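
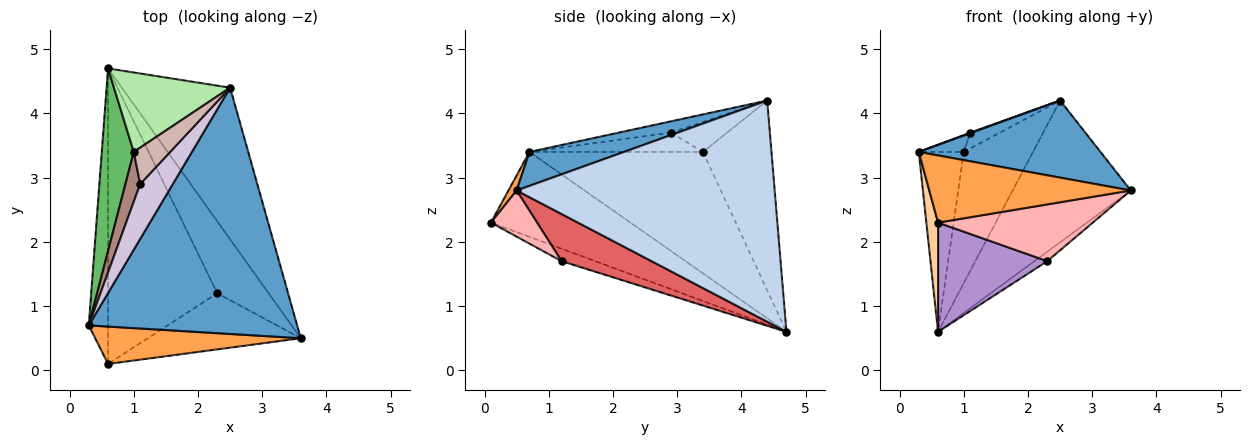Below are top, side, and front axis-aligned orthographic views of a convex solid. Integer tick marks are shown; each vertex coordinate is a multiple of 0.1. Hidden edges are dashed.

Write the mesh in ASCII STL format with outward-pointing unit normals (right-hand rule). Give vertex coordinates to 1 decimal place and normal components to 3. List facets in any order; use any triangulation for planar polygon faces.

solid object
 facet normal 0.154 -0.295 0.943
  outer loop
   vertex 2.5 4.4 4.2
   vertex 0.3 0.7 3.4
   vertex 3.6 0.5 2.8
  endloop
 endfacet
 facet normal 0.831 0.380 -0.407
  outer loop
   vertex 2.5 4.4 4.2
   vertex 3.6 0.5 2.8
   vertex 0.6 4.7 0.6
  endloop
 endfacet
 facet normal 0.035 -0.873 0.486
  outer loop
   vertex 0.6 0.1 2.3
   vertex 3.6 0.5 2.8
   vertex 0.3 0.7 3.4
  endloop
 endfacet
 facet normal -0.972 -0.082 -0.221
  outer loop
   vertex 0.6 0.1 2.3
   vertex 0.3 0.7 3.4
   vertex 0.6 4.7 0.6
  endloop
 endfacet
 facet normal -0.938 0.243 0.247
  outer loop
   vertex 1.0 3.4 3.4
   vertex 0.6 4.7 0.6
   vertex 0.3 0.7 3.4
  endloop
 endfacet
 facet normal -0.646 0.653 0.395
  outer loop
   vertex 1.0 3.4 3.4
   vertex 2.5 4.4 4.2
   vertex 0.6 4.7 0.6
  endloop
 endfacet
 facet normal 0.673 0.096 -0.734
  outer loop
   vertex 2.3 1.2 1.7
   vertex 0.6 4.7 0.6
   vertex 3.6 0.5 2.8
  endloop
 endfacet
 facet normal 0.207 -0.696 -0.688
  outer loop
   vertex 2.3 1.2 1.7
   vertex 3.6 0.5 2.8
   vertex 0.6 0.1 2.3
  endloop
 endfacet
 facet normal -0.106 -0.345 -0.933
  outer loop
   vertex 2.3 1.2 1.7
   vertex 0.6 0.1 2.3
   vertex 0.6 4.7 0.6
  endloop
 endfacet
 facet normal -0.327 -0.010 0.945
  outer loop
   vertex 1.1 2.9 3.7
   vertex 0.3 0.7 3.4
   vertex 2.5 4.4 4.2
  endloop
 endfacet
 facet normal -0.778 0.202 0.595
  outer loop
   vertex 1.1 2.9 3.7
   vertex 1.0 3.4 3.4
   vertex 0.3 0.7 3.4
  endloop
 endfacet
 facet normal -0.603 0.319 0.732
  outer loop
   vertex 1.1 2.9 3.7
   vertex 2.5 4.4 4.2
   vertex 1.0 3.4 3.4
  endloop
 endfacet
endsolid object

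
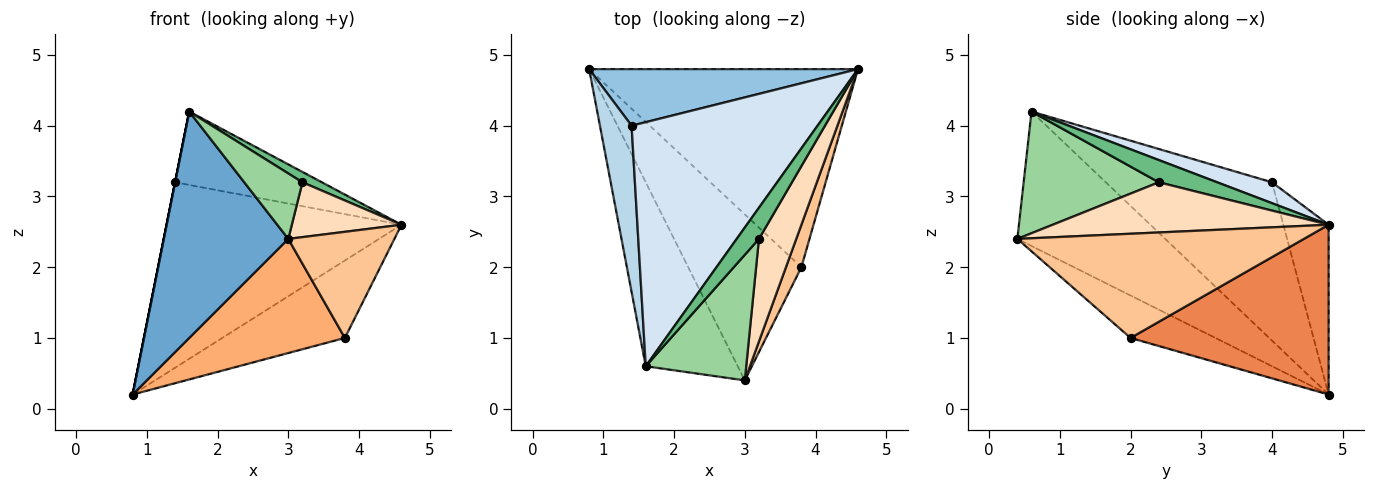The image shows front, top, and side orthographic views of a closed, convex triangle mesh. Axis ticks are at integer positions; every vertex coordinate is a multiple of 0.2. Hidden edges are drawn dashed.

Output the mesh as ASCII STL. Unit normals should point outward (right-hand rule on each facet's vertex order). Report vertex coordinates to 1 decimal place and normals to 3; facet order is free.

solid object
 facet normal -0.678 -0.571 -0.464
  outer loop
   vertex 1.6 0.6 4.2
   vertex 0.8 4.8 0.2
   vertex 3.0 0.4 2.4
  endloop
 endfacet
 facet normal -0.181 0.941 0.287
  outer loop
   vertex 1.4 4.0 3.2
   vertex 4.6 4.8 2.6
   vertex 0.8 4.8 0.2
  endloop
 endfacet
 facet normal -0.981 0.000 0.196
  outer loop
   vertex 1.4 4.0 3.2
   vertex 0.8 4.8 0.2
   vertex 1.6 0.6 4.2
  endloop
 endfacet
 facet normal 0.107 0.286 0.952
  outer loop
   vertex 1.4 4.0 3.2
   vertex 1.6 0.6 4.2
   vertex 4.6 4.8 2.6
  endloop
 endfacet
 facet normal 0.507 0.314 -0.803
  outer loop
   vertex 3.8 2.0 1.0
   vertex 0.8 4.8 0.2
   vertex 4.6 4.8 2.6
  endloop
 endfacet
 facet normal -0.295 -0.541 -0.787
  outer loop
   vertex 3.8 2.0 1.0
   vertex 3.0 0.4 2.4
   vertex 0.8 4.8 0.2
  endloop
 endfacet
 facet normal 0.929 -0.344 0.138
  outer loop
   vertex 3.8 2.0 1.0
   vertex 4.6 4.8 2.6
   vertex 3.0 0.4 2.4
  endloop
 endfacet
 facet normal 0.765 -0.304 0.568
  outer loop
   vertex 3.2 2.4 3.2
   vertex 3.0 0.4 2.4
   vertex 4.6 4.8 2.6
  endloop
 endfacet
 facet normal 0.688 -0.229 0.688
  outer loop
   vertex 3.2 2.4 3.2
   vertex 4.6 4.8 2.6
   vertex 1.6 0.6 4.2
  endloop
 endfacet
 facet normal 0.732 -0.315 0.604
  outer loop
   vertex 3.2 2.4 3.2
   vertex 1.6 0.6 4.2
   vertex 3.0 0.4 2.4
  endloop
 endfacet
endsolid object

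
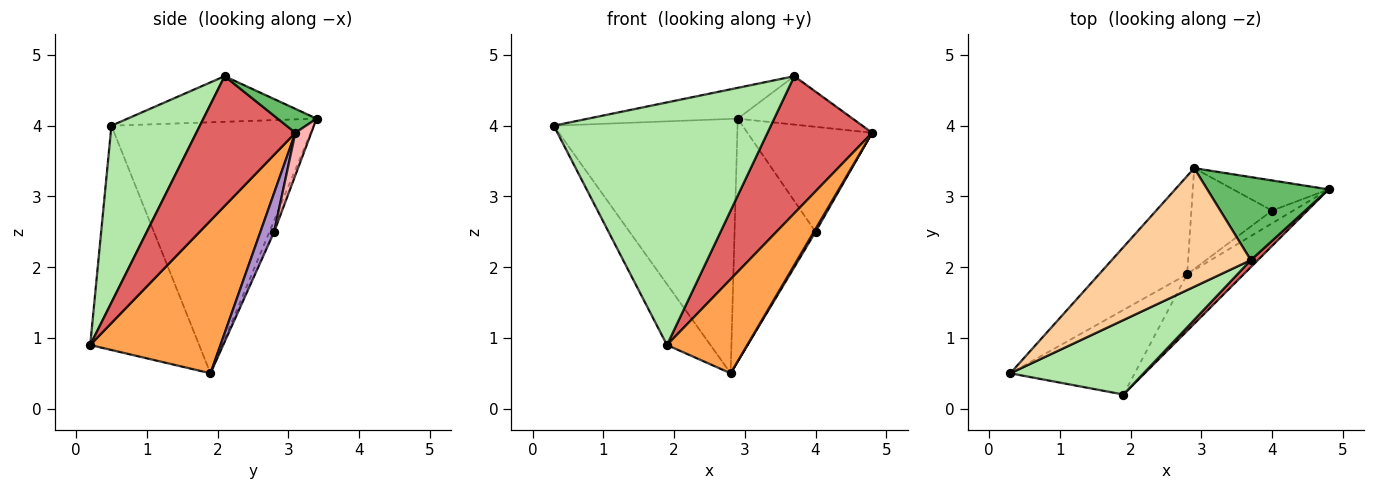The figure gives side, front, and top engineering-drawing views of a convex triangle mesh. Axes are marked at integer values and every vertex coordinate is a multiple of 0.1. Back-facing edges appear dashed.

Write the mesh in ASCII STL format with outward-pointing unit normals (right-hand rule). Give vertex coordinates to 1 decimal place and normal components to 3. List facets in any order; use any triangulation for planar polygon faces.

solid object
 facet normal -0.716 0.651 -0.251
  outer loop
   vertex 2.8 1.9 0.5
   vertex 0.3 0.5 4.0
   vertex 2.9 3.4 4.1
  endloop
 endfacet
 facet normal -0.826 0.329 -0.458
  outer loop
   vertex 1.9 0.2 0.9
   vertex 0.3 0.5 4.0
   vertex 2.8 1.9 0.5
  endloop
 endfacet
 facet normal 0.812 -0.501 -0.301
  outer loop
   vertex 1.9 0.2 0.9
   vertex 2.8 1.9 0.5
   vertex 4.8 3.1 3.9
  endloop
 endfacet
 facet normal -0.303 0.240 0.923
  outer loop
   vertex 3.7 2.1 4.7
   vertex 2.9 3.4 4.1
   vertex 0.3 0.5 4.0
  endloop
 endfacet
 facet normal 0.168 0.496 0.852
  outer loop
   vertex 3.7 2.1 4.7
   vertex 4.8 3.1 3.9
   vertex 2.9 3.4 4.1
  endloop
 endfacet
 facet normal 0.363 -0.891 0.274
  outer loop
   vertex 3.7 2.1 4.7
   vertex 0.3 0.5 4.0
   vertex 1.9 0.2 0.9
  endloop
 endfacet
 facet normal 0.687 -0.726 0.037
  outer loop
   vertex 3.7 2.1 4.7
   vertex 1.9 0.2 0.9
   vertex 4.8 3.1 3.9
  endloop
 endfacet
 facet normal 0.122 0.954 -0.274
  outer loop
   vertex 4.0 2.8 2.5
   vertex 2.9 3.4 4.1
   vertex 4.8 3.1 3.9
  endloop
 endfacet
 facet normal 0.873 -0.106 -0.476
  outer loop
   vertex 4.0 2.8 2.5
   vertex 4.8 3.1 3.9
   vertex 2.8 1.9 0.5
  endloop
 endfacet
 facet normal -0.054 0.922 -0.383
  outer loop
   vertex 4.0 2.8 2.5
   vertex 2.8 1.9 0.5
   vertex 2.9 3.4 4.1
  endloop
 endfacet
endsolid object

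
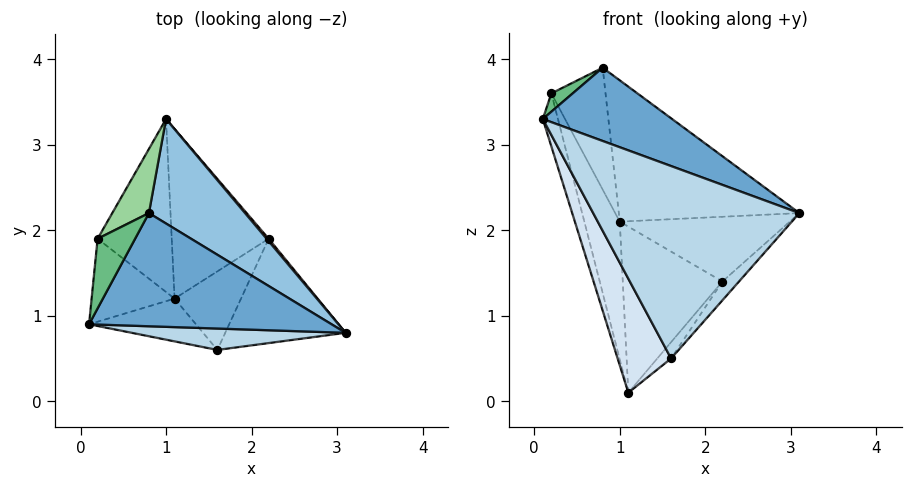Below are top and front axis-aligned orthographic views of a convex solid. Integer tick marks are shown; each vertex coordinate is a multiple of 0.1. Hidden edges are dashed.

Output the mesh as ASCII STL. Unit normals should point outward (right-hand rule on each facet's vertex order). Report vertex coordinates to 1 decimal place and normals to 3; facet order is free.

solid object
 facet normal 0.278 -0.522 0.806
  outer loop
   vertex 0.8 2.2 3.9
   vertex 0.1 0.9 3.3
   vertex 3.1 0.8 2.2
  endloop
 endfacet
 facet normal 0.681 0.589 0.436
  outer loop
   vertex 0.8 2.2 3.9
   vertex 3.1 0.8 2.2
   vertex 1.0 3.3 2.1
  endloop
 endfacet
 facet normal 0.007 -0.994 0.110
  outer loop
   vertex 1.6 0.6 0.5
   vertex 3.1 0.8 2.2
   vertex 0.1 0.9 3.3
  endloop
 endfacet
 facet normal -0.644 -0.716 -0.269
  outer loop
   vertex 1.6 0.6 0.5
   vertex 0.1 0.9 3.3
   vertex 1.1 1.2 0.1
  endloop
 endfacet
 facet normal 0.765 0.644 0.024
  outer loop
   vertex 2.2 1.9 1.4
   vertex 1.0 3.3 2.1
   vertex 3.1 0.8 2.2
  endloop
 endfacet
 facet normal 0.371 0.650 -0.664
  outer loop
   vertex 2.2 1.9 1.4
   vertex 1.1 1.2 0.1
   vertex 1.0 3.3 2.1
  endloop
 endfacet
 facet normal 0.737 0.120 -0.665
  outer loop
   vertex 2.2 1.9 1.4
   vertex 3.1 0.8 2.2
   vertex 1.6 0.6 0.5
  endloop
 endfacet
 facet normal 0.717 0.142 -0.683
  outer loop
   vertex 2.2 1.9 1.4
   vertex 1.6 0.6 0.5
   vertex 1.1 1.2 0.1
  endloop
 endfacet
 facet normal -0.336 -0.240 0.911
  outer loop
   vertex 0.2 1.9 3.6
   vertex 0.1 0.9 3.3
   vertex 0.8 2.2 3.9
  endloop
 endfacet
 facet normal -0.560 0.733 0.386
  outer loop
   vertex 0.2 1.9 3.6
   vertex 0.8 2.2 3.9
   vertex 1.0 3.3 2.1
  endloop
 endfacet
 facet normal -0.944 0.178 -0.278
  outer loop
   vertex 0.2 1.9 3.6
   vertex 1.1 1.2 0.1
   vertex 0.1 0.9 3.3
  endloop
 endfacet
 facet normal -0.931 0.227 -0.285
  outer loop
   vertex 0.2 1.9 3.6
   vertex 1.0 3.3 2.1
   vertex 1.1 1.2 0.1
  endloop
 endfacet
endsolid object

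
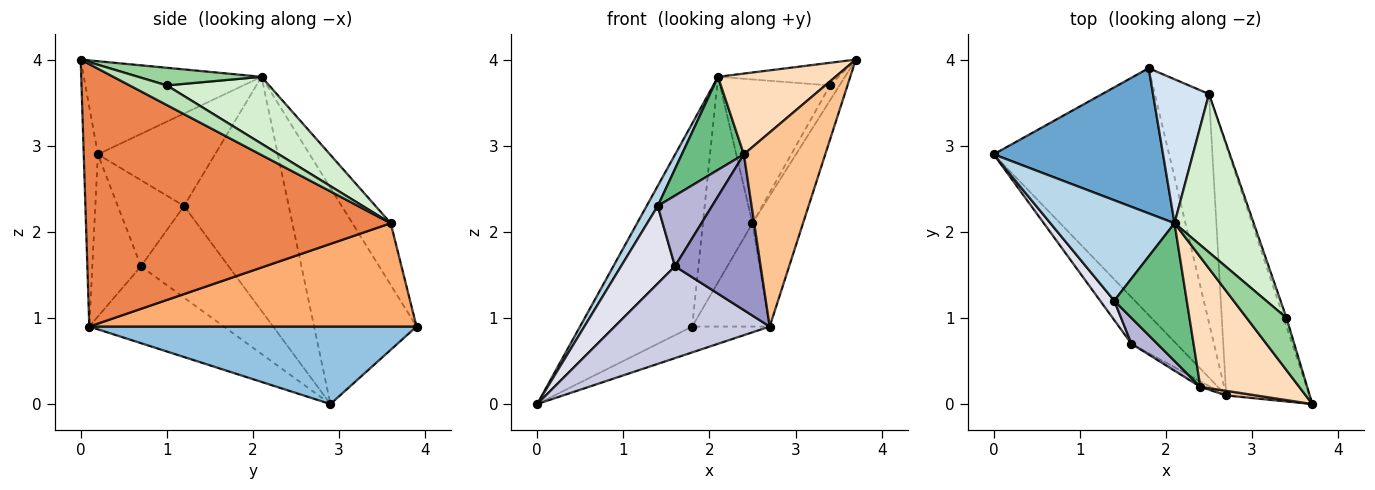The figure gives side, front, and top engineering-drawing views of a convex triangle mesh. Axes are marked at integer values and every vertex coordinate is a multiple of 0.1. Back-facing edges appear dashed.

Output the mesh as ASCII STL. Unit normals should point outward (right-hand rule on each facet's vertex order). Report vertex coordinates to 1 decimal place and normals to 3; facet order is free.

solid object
 facet normal -0.596 0.653 0.467
  outer loop
   vertex 2.1 2.1 3.8
   vertex 1.8 3.9 0.9
   vertex 0.0 2.9 0.0
  endloop
 endfacet
 facet normal 0.402 0.095 -0.911
  outer loop
   vertex 2.7 0.1 0.9
   vertex 0.0 2.9 0.0
   vertex 1.8 3.9 0.9
  endloop
 endfacet
 facet normal -0.880 -0.093 0.466
  outer loop
   vertex 1.4 1.2 2.3
   vertex 2.1 2.1 3.8
   vertex 0.0 2.9 0.0
  endloop
 endfacet
 facet normal -0.535 0.692 0.485
  outer loop
   vertex 2.5 3.6 2.1
   vertex 1.8 3.9 0.9
   vertex 2.1 2.1 3.8
  endloop
 endfacet
 facet normal 0.941 0.156 -0.299
  outer loop
   vertex 2.5 3.6 2.1
   vertex 3.7 0.0 4.0
   vertex 2.7 0.1 0.9
  endloop
 endfacet
 facet normal 0.867 0.205 -0.454
  outer loop
   vertex 2.5 3.6 2.1
   vertex 2.7 0.1 0.9
   vertex 1.8 3.9 0.9
  endloop
 endfacet
 facet normal -0.171 -0.985 0.024
  outer loop
   vertex 2.4 0.2 2.9
   vertex 2.7 0.1 0.9
   vertex 3.7 0.0 4.0
  endloop
 endfacet
 facet normal -0.625 -0.413 0.663
  outer loop
   vertex 2.4 0.2 2.9
   vertex 3.7 0.0 4.0
   vertex 2.1 2.1 3.8
  endloop
 endfacet
 facet normal -0.726 -0.385 0.570
  outer loop
   vertex 2.4 0.2 2.9
   vertex 2.1 2.1 3.8
   vertex 1.4 1.2 2.3
  endloop
 endfacet
 facet normal 0.377 0.368 0.850
  outer loop
   vertex 3.4 1.0 3.7
   vertex 2.1 2.1 3.8
   vertex 3.7 0.0 4.0
  endloop
 endfacet
 facet normal 0.959 0.246 -0.140
  outer loop
   vertex 3.4 1.0 3.7
   vertex 3.7 0.0 4.0
   vertex 2.5 3.6 2.1
  endloop
 endfacet
 facet normal 0.530 0.570 0.628
  outer loop
   vertex 3.4 1.0 3.7
   vertex 2.5 3.6 2.1
   vertex 2.1 2.1 3.8
  endloop
 endfacet
 facet normal -0.494 -0.869 -0.031
  outer loop
   vertex 1.6 0.7 1.6
   vertex 2.7 0.1 0.9
   vertex 2.4 0.2 2.9
  endloop
 endfacet
 facet normal -0.753 -0.618 0.226
  outer loop
   vertex 1.6 0.7 1.6
   vertex 2.4 0.2 2.9
   vertex 1.4 1.2 2.3
  endloop
 endfacet
 facet normal -0.612 -0.705 -0.358
  outer loop
   vertex 1.6 0.7 1.6
   vertex 0.0 2.9 0.0
   vertex 2.7 0.1 0.9
  endloop
 endfacet
 facet normal -0.844 -0.520 0.130
  outer loop
   vertex 1.6 0.7 1.6
   vertex 1.4 1.2 2.3
   vertex 0.0 2.9 0.0
  endloop
 endfacet
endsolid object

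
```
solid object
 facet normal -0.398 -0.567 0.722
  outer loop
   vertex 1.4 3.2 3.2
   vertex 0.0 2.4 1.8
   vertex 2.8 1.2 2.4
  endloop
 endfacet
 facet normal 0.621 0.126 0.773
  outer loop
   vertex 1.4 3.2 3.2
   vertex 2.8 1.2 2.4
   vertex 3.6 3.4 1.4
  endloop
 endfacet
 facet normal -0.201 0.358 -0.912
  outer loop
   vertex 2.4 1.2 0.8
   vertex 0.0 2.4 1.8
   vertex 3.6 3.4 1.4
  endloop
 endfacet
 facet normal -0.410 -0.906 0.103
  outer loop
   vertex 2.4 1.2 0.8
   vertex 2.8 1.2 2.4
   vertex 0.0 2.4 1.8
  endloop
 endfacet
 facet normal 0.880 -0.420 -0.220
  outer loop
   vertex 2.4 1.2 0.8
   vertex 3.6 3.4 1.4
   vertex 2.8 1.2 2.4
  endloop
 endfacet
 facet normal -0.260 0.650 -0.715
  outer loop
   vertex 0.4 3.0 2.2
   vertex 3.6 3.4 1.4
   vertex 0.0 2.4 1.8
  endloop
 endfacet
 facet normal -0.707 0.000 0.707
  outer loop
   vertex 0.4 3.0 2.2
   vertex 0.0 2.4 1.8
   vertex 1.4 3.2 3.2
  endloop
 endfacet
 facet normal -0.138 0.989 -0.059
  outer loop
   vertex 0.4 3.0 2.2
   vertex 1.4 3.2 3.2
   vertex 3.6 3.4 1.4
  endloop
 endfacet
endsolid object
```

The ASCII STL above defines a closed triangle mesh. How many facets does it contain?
8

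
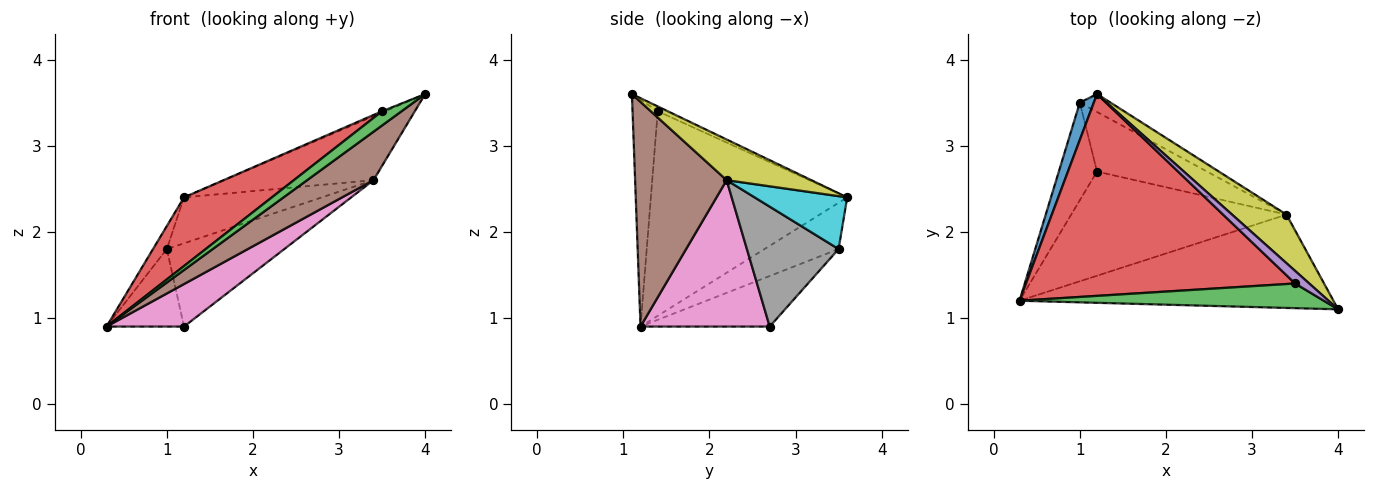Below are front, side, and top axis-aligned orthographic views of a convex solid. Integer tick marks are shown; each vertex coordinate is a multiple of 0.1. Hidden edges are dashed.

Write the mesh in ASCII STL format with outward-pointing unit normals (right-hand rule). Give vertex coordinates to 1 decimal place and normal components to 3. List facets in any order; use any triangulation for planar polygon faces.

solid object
 facet normal -0.942 0.175 0.285
  outer loop
   vertex 1.0 3.5 1.8
   vertex 0.3 1.2 0.9
   vertex 1.2 3.6 2.4
  endloop
 endfacet
 facet normal -0.720 0.432 -0.544
  outer loop
   vertex 1.0 3.5 1.8
   vertex 1.2 2.7 0.9
   vertex 0.3 1.2 0.9
  endloop
 endfacet
 facet normal -0.543 -0.419 0.728
  outer loop
   vertex 3.5 1.4 3.4
   vertex 0.3 1.2 0.9
   vertex 4.0 1.1 3.6
  endloop
 endfacet
 facet normal -0.584 -0.261 0.769
  outer loop
   vertex 3.5 1.4 3.4
   vertex 1.2 3.6 2.4
   vertex 0.3 1.2 0.9
  endloop
 endfacet
 facet normal -0.322 0.092 0.942
  outer loop
   vertex 3.5 1.4 3.4
   vertex 4.0 1.1 3.6
   vertex 1.2 3.6 2.4
  endloop
 endfacet
 facet normal 0.536 -0.389 -0.749
  outer loop
   vertex 3.4 2.2 2.6
   vertex 4.0 1.1 3.6
   vertex 0.3 1.2 0.9
  endloop
 endfacet
 facet normal 0.533 -0.320 -0.784
  outer loop
   vertex 3.4 2.2 2.6
   vertex 0.3 1.2 0.9
   vertex 1.2 2.7 0.9
  endloop
 endfacet
 facet normal 0.536 0.687 -0.491
  outer loop
   vertex 3.4 2.2 2.6
   vertex 1.2 2.7 0.9
   vertex 1.0 3.5 1.8
  endloop
 endfacet
 facet normal 0.412 0.726 0.551
  outer loop
   vertex 3.4 2.2 2.6
   vertex 1.2 3.6 2.4
   vertex 4.0 1.1 3.6
  endloop
 endfacet
 facet normal 0.531 0.790 -0.308
  outer loop
   vertex 3.4 2.2 2.6
   vertex 1.0 3.5 1.8
   vertex 1.2 3.6 2.4
  endloop
 endfacet
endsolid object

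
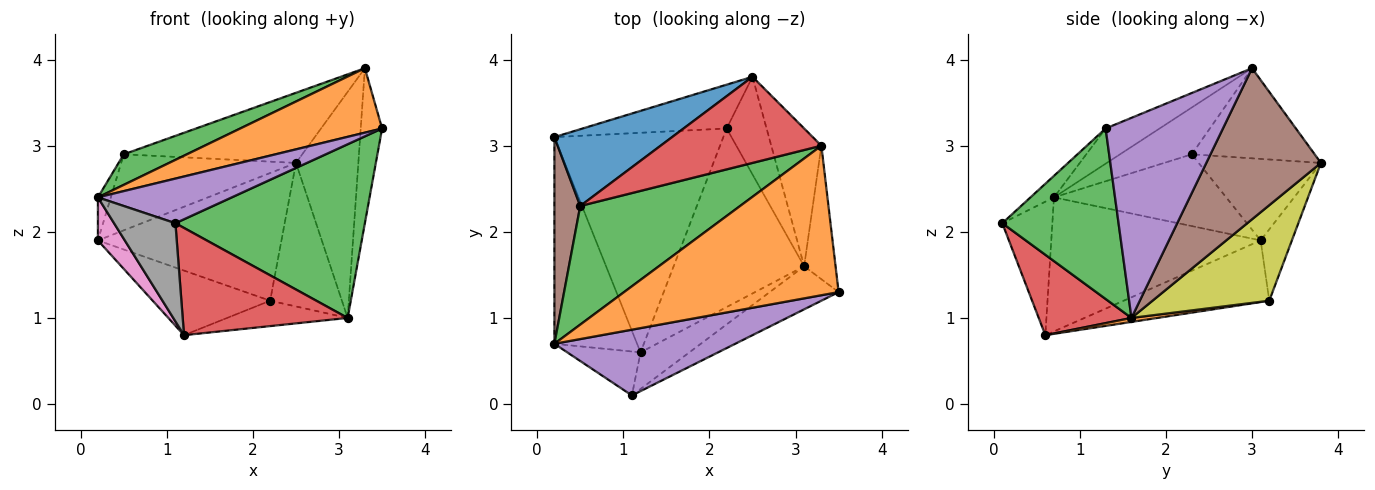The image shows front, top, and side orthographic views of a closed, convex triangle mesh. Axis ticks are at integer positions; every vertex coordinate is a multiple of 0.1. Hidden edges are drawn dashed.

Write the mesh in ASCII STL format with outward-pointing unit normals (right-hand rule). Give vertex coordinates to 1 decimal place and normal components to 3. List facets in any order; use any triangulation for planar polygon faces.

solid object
 facet normal -0.330 0.266 -0.906
  outer loop
   vertex 2.2 3.2 1.2
   vertex 1.2 0.6 0.8
   vertex 0.2 3.1 1.9
  endloop
 endfacet
 facet normal 0.030 0.141 -0.990
  outer loop
   vertex 3.1 1.6 1.0
   vertex 1.2 0.6 0.8
   vertex 2.2 3.2 1.2
  endloop
 endfacet
 facet normal 0.512 -0.834 -0.207
  outer loop
   vertex 3.1 1.6 1.0
   vertex 3.5 1.3 3.2
   vertex 1.1 0.1 2.1
  endloop
 endfacet
 facet normal 0.470 -0.835 -0.285
  outer loop
   vertex 3.1 1.6 1.0
   vertex 1.1 0.1 2.1
   vertex 1.2 0.6 0.8
  endloop
 endfacet
 facet normal -0.098 -0.559 0.823
  outer loop
   vertex 0.2 0.7 2.4
   vertex 1.1 0.1 2.1
   vertex 3.5 1.3 3.2
  endloop
 endfacet
 facet normal -0.939 0.070 0.338
  outer loop
   vertex 0.2 0.7 2.4
   vertex 0.5 2.3 2.9
   vertex 0.2 3.1 1.9
  endloop
 endfacet
 facet normal -0.846 -0.109 -0.522
  outer loop
   vertex 0.2 0.7 2.4
   vertex 0.2 3.1 1.9
   vertex 1.2 0.6 0.8
  endloop
 endfacet
 facet normal -0.597 -0.732 -0.328
  outer loop
   vertex 0.2 0.7 2.4
   vertex 1.2 0.6 0.8
   vertex 1.1 0.1 2.1
  endloop
 endfacet
 facet normal 0.803 0.493 -0.335
  outer loop
   vertex 2.5 3.8 2.8
   vertex 3.1 1.6 1.0
   vertex 2.2 3.2 1.2
  endloop
 endfacet
 facet normal -0.159 0.934 -0.320
  outer loop
   vertex 2.5 3.8 2.8
   vertex 2.2 3.2 1.2
   vertex 0.2 3.1 1.9
  endloop
 endfacet
 facet normal -0.442 0.631 0.638
  outer loop
   vertex 2.5 3.8 2.8
   vertex 0.2 3.1 1.9
   vertex 0.5 2.3 2.9
  endloop
 endfacet
 facet normal -0.149 -0.391 0.908
  outer loop
   vertex 3.3 3.0 3.9
   vertex 0.2 0.7 2.4
   vertex 3.5 1.3 3.2
  endloop
 endfacet
 facet normal -0.273 -0.240 0.932
  outer loop
   vertex 3.3 3.0 3.9
   vertex 0.5 2.3 2.9
   vertex 0.2 0.7 2.4
  endloop
 endfacet
 facet normal -0.399 0.579 0.711
  outer loop
   vertex 3.3 3.0 3.9
   vertex 2.5 3.8 2.8
   vertex 0.5 2.3 2.9
  endloop
 endfacet
 facet normal 0.972 0.177 -0.153
  outer loop
   vertex 3.3 3.0 3.9
   vertex 3.5 1.3 3.2
   vertex 3.1 1.6 1.0
  endloop
 endfacet
 facet normal 0.843 0.459 -0.280
  outer loop
   vertex 3.3 3.0 3.9
   vertex 3.1 1.6 1.0
   vertex 2.5 3.8 2.8
  endloop
 endfacet
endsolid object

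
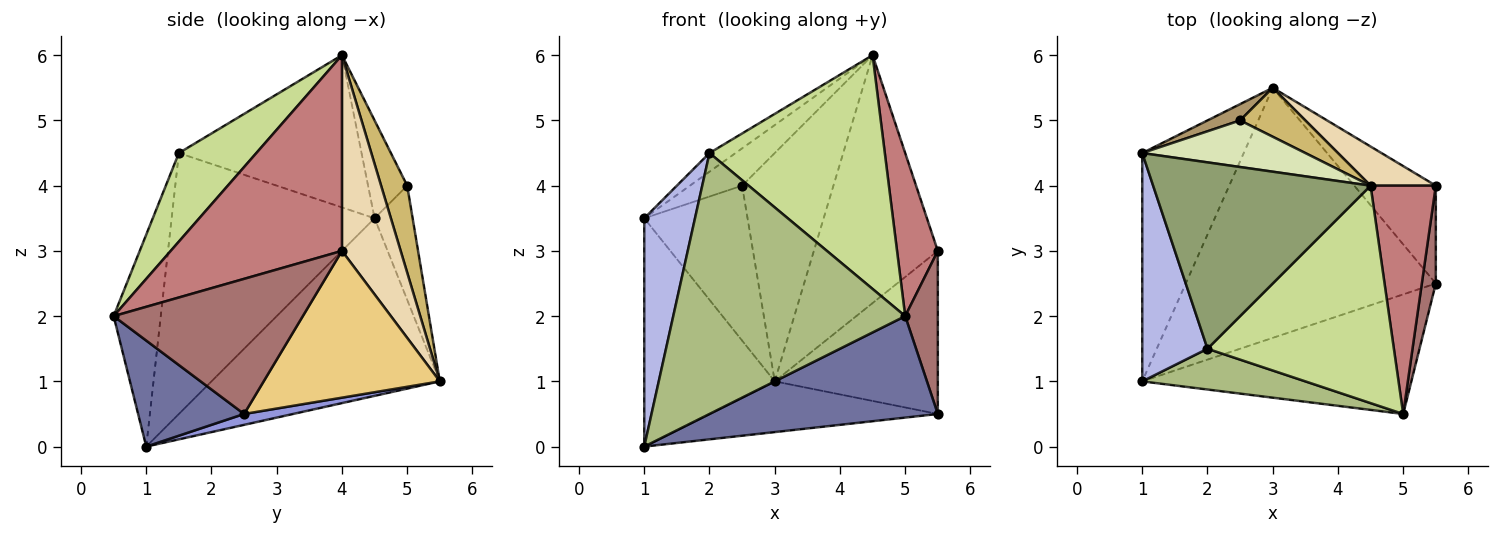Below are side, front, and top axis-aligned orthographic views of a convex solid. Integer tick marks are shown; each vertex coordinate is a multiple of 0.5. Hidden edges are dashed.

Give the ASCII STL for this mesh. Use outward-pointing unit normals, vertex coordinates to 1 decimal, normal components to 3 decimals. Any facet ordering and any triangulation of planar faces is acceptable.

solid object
 facet normal 0.288 -0.620 -0.730
  outer loop
   vertex 5.0 0.5 2.0
   vertex 1.0 1.0 0.0
   vertex 5.5 2.5 0.5
  endloop
 endfacet
 facet normal -0.778 0.444 -0.444
  outer loop
   vertex 3.0 5.5 1.0
   vertex 1.0 1.0 0.0
   vertex 1.0 4.5 3.5
  endloop
 endfacet
 facet normal 0.043 0.199 -0.979
  outer loop
   vertex 3.0 5.5 1.0
   vertex 5.5 2.5 0.5
   vertex 1.0 1.0 0.0
  endloop
 endfacet
 facet normal -0.943 -0.236 0.236
  outer loop
   vertex 2.0 1.5 4.5
   vertex 1.0 4.5 3.5
   vertex 1.0 1.0 0.0
  endloop
 endfacet
 facet normal -0.572 0.082 0.816
  outer loop
   vertex 2.0 1.5 4.5
   vertex 4.5 4.0 6.0
   vertex 1.0 4.5 3.5
  endloop
 endfacet
 facet normal -0.197 -0.969 0.151
  outer loop
   vertex 2.0 1.5 4.5
   vertex 1.0 1.0 0.0
   vertex 5.0 0.5 2.0
  endloop
 endfacet
 facet normal 0.308 -0.697 0.648
  outer loop
   vertex 2.0 1.5 4.5
   vertex 5.0 0.5 2.0
   vertex 4.5 4.0 6.0
  endloop
 endfacet
 facet normal -0.424 0.566 0.707
  outer loop
   vertex 2.5 5.0 4.0
   vertex 1.0 4.5 3.5
   vertex 4.5 4.0 6.0
  endloop
 endfacet
 facet normal -0.344 0.934 0.098
  outer loop
   vertex 2.5 5.0 4.0
   vertex 3.0 5.5 1.0
   vertex 1.0 4.5 3.5
  endloop
 endfacet
 facet normal 0.269 0.942 0.202
  outer loop
   vertex 2.5 5.0 4.0
   vertex 4.5 4.0 6.0
   vertex 3.0 5.5 1.0
  endloop
 endfacet
 facet normal 0.679 0.629 -0.377
  outer loop
   vertex 5.5 4.0 3.0
   vertex 5.5 2.5 0.5
   vertex 3.0 5.5 1.0
  endloop
 endfacet
 facet normal 0.424 0.895 0.141
  outer loop
   vertex 5.5 4.0 3.0
   vertex 3.0 5.5 1.0
   vertex 4.5 4.0 6.0
  endloop
 endfacet
 facet normal 0.980 -0.169 0.101
  outer loop
   vertex 5.5 4.0 3.0
   vertex 5.0 0.5 2.0
   vertex 5.5 2.5 0.5
  endloop
 endfacet
 facet normal 0.925 -0.220 0.308
  outer loop
   vertex 5.5 4.0 3.0
   vertex 4.5 4.0 6.0
   vertex 5.0 0.5 2.0
  endloop
 endfacet
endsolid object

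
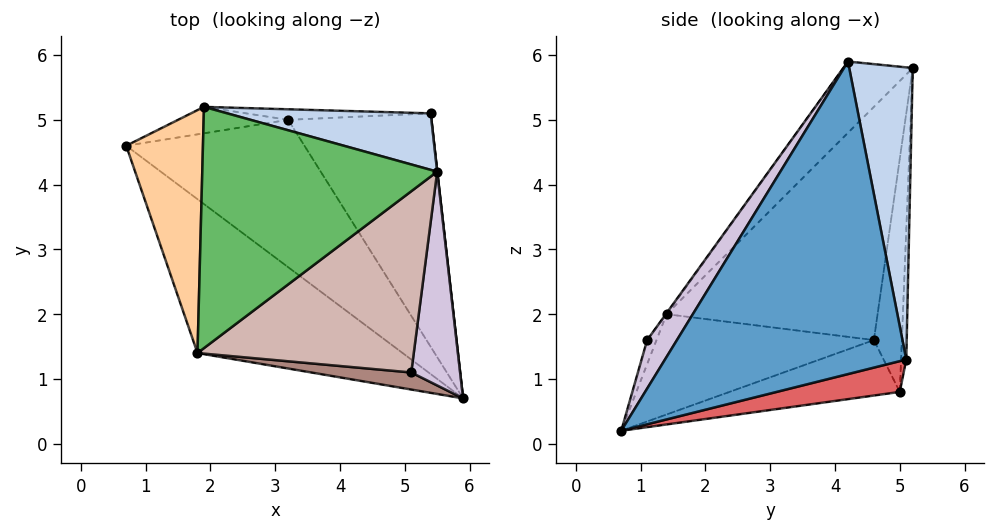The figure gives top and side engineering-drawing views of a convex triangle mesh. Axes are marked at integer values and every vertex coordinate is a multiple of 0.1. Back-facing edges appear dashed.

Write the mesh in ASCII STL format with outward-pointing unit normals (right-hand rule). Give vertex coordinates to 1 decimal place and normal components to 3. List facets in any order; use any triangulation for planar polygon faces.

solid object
 facet normal 0.994 0.113 0.000
  outer loop
   vertex 5.4 5.1 1.3
   vertex 5.5 4.2 5.9
   vertex 5.9 0.7 0.2
  endloop
 endfacet
 facet normal 0.259 0.949 0.180
  outer loop
   vertex 5.4 5.1 1.3
   vertex 1.9 5.2 5.8
   vertex 5.5 4.2 5.9
  endloop
 endfacet
 facet normal -0.425 -0.255 -0.869
  outer loop
   vertex 1.8 1.4 2.0
   vertex 0.7 4.6 1.6
   vertex 5.9 0.7 0.2
  endloop
 endfacet
 facet normal -0.913 -0.276 0.300
  outer loop
   vertex 1.8 1.4 2.0
   vertex 1.9 5.2 5.8
   vertex 0.7 4.6 1.6
  endloop
 endfacet
 facet normal -0.211 -0.688 0.694
  outer loop
   vertex 1.8 1.4 2.0
   vertex 5.5 4.2 5.9
   vertex 1.9 5.2 5.8
  endloop
 endfacet
 facet normal -0.297 -0.053 -0.954
  outer loop
   vertex 3.2 5.0 0.8
   vertex 5.9 0.7 0.2
   vertex 0.7 4.6 1.6
  endloop
 endfacet
 facet normal 0.203 0.259 -0.944
  outer loop
   vertex 3.2 5.0 0.8
   vertex 5.4 5.1 1.3
   vertex 5.9 0.7 0.2
  endloop
 endfacet
 facet normal -0.185 0.979 -0.087
  outer loop
   vertex 3.2 5.0 0.8
   vertex 0.7 4.6 1.6
   vertex 1.9 5.2 5.8
  endloop
 endfacet
 facet normal -0.034 0.998 -0.049
  outer loop
   vertex 3.2 5.0 0.8
   vertex 1.9 5.2 5.8
   vertex 5.4 5.1 1.3
  endloop
 endfacet
 facet normal 0.480 -0.732 0.483
  outer loop
   vertex 5.1 1.1 1.6
   vertex 5.9 0.7 0.2
   vertex 5.5 4.2 5.9
  endloop
 endfacet
 facet normal -0.059 -0.968 0.243
  outer loop
   vertex 5.1 1.1 1.6
   vertex 1.8 1.4 2.0
   vertex 5.9 0.7 0.2
  endloop
 endfacet
 facet normal -0.003 -0.811 0.585
  outer loop
   vertex 5.1 1.1 1.6
   vertex 5.5 4.2 5.9
   vertex 1.8 1.4 2.0
  endloop
 endfacet
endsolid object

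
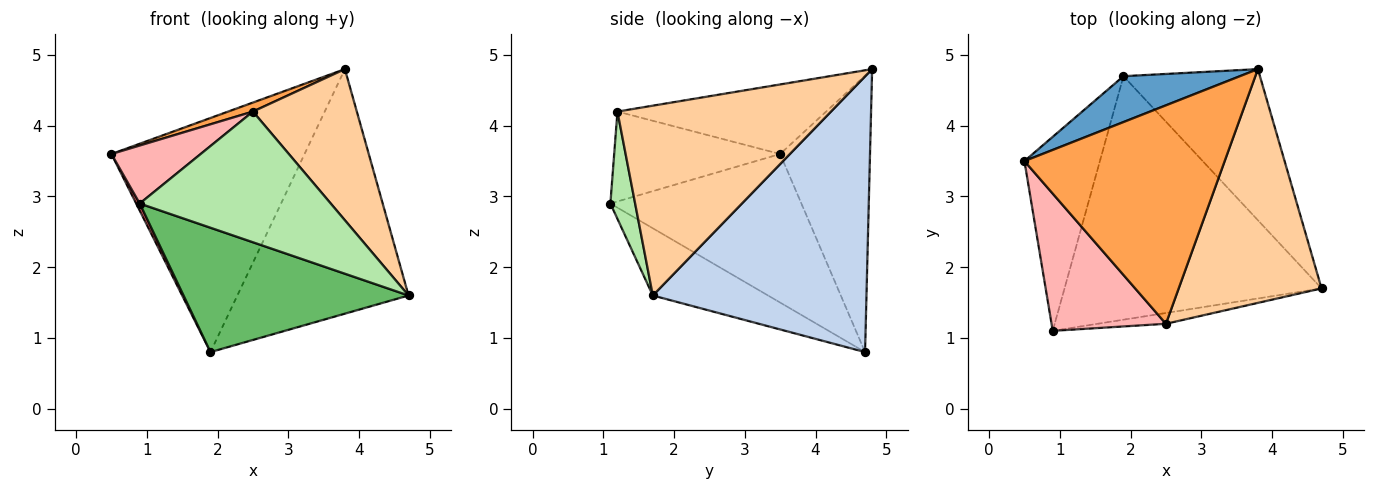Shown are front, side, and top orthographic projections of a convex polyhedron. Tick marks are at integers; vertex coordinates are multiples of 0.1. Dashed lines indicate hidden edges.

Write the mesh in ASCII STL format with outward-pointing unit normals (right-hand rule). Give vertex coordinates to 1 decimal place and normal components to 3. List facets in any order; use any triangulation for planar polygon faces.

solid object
 facet normal -0.415 0.893 0.175
  outer loop
   vertex 1.9 4.7 0.8
   vertex 0.5 3.5 3.6
   vertex 3.8 4.8 4.8
  endloop
 endfacet
 facet normal 0.728 0.583 -0.360
  outer loop
   vertex 1.9 4.7 0.8
   vertex 3.8 4.8 4.8
   vertex 4.7 1.7 1.6
  endloop
 endfacet
 facet normal -0.328 -0.039 0.944
  outer loop
   vertex 2.5 1.2 4.2
   vertex 3.8 4.8 4.8
   vertex 0.5 3.5 3.6
  endloop
 endfacet
 facet normal 0.745 -0.362 0.560
  outer loop
   vertex 2.5 1.2 4.2
   vertex 4.7 1.7 1.6
   vertex 3.8 4.8 4.8
  endloop
 endfacet
 facet normal -0.227 -0.443 -0.867
  outer loop
   vertex 0.9 1.1 2.9
   vertex 1.9 4.7 0.8
   vertex 4.7 1.7 1.6
  endloop
 endfacet
 facet normal 0.128 -0.988 -0.082
  outer loop
   vertex 0.9 1.1 2.9
   vertex 4.7 1.7 1.6
   vertex 2.5 1.2 4.2
  endloop
 endfacet
 facet normal -0.891 -0.017 -0.453
  outer loop
   vertex 0.9 1.1 2.9
   vertex 0.5 3.5 3.6
   vertex 1.9 4.7 0.8
  endloop
 endfacet
 facet normal -0.586 -0.315 0.746
  outer loop
   vertex 0.9 1.1 2.9
   vertex 2.5 1.2 4.2
   vertex 0.5 3.5 3.6
  endloop
 endfacet
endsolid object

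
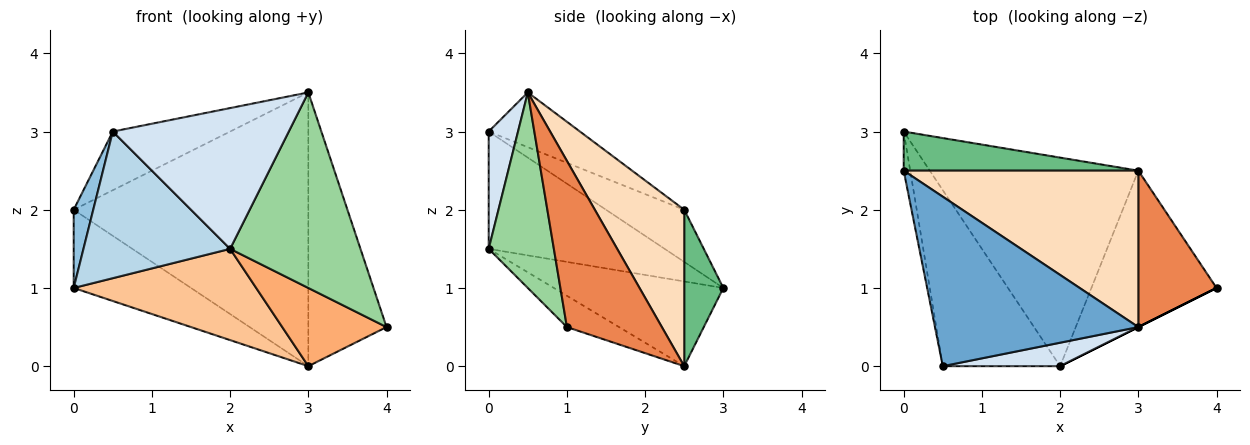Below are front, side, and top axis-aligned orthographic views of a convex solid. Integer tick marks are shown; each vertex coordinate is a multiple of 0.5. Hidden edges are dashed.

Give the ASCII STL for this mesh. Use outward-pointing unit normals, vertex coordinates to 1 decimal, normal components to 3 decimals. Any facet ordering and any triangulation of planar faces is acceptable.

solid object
 facet normal -0.247 0.317 0.916
  outer loop
   vertex 3.0 0.5 3.5
   vertex 0.0 2.5 2.0
   vertex 0.5 0.0 3.0
  endloop
 endfacet
 facet normal -0.963 -0.241 -0.120
  outer loop
   vertex 0.0 3.0 1.0
   vertex 0.5 0.0 3.0
   vertex 0.0 2.5 2.0
  endloop
 endfacet
 facet normal -0.609 -0.508 -0.609
  outer loop
   vertex 2.0 0.0 1.5
   vertex 0.5 0.0 3.0
   vertex 0.0 3.0 1.0
  endloop
 endfacet
 facet normal 0.162 -0.973 0.162
  outer loop
   vertex 2.0 0.0 1.5
   vertex 3.0 0.5 3.5
   vertex 0.5 0.0 3.0
  endloop
 endfacet
 facet normal 0.726 0.598 0.341
  outer loop
   vertex 3.0 2.5 0.0
   vertex 3.0 0.5 3.5
   vertex 4.0 1.0 0.5
  endloop
 endfacet
 facet normal -0.218 -0.436 -0.873
  outer loop
   vertex 3.0 2.5 0.0
   vertex 4.0 1.0 0.5
   vertex 2.0 0.0 1.5
  endloop
 endfacet
 facet normal -0.349 -0.376 -0.859
  outer loop
   vertex 3.0 2.5 0.0
   vertex 2.0 0.0 1.5
   vertex 0.0 3.0 1.0
  endloop
 endfacet
 facet normal 0.314 0.824 0.471
  outer loop
   vertex 3.0 2.5 0.0
   vertex 0.0 2.5 2.0
   vertex 3.0 0.5 3.5
  endloop
 endfacet
 facet normal 0.286 0.857 0.429
  outer loop
   vertex 3.0 2.5 0.0
   vertex 0.0 3.0 1.0
   vertex 0.0 2.5 2.0
  endloop
 endfacet
 facet normal 0.447 -0.894 0.000
  outer loop
   vertex 2.0 0.0 1.5
   vertex 4.0 1.0 0.5
   vertex 3.0 0.5 3.5
  endloop
 endfacet
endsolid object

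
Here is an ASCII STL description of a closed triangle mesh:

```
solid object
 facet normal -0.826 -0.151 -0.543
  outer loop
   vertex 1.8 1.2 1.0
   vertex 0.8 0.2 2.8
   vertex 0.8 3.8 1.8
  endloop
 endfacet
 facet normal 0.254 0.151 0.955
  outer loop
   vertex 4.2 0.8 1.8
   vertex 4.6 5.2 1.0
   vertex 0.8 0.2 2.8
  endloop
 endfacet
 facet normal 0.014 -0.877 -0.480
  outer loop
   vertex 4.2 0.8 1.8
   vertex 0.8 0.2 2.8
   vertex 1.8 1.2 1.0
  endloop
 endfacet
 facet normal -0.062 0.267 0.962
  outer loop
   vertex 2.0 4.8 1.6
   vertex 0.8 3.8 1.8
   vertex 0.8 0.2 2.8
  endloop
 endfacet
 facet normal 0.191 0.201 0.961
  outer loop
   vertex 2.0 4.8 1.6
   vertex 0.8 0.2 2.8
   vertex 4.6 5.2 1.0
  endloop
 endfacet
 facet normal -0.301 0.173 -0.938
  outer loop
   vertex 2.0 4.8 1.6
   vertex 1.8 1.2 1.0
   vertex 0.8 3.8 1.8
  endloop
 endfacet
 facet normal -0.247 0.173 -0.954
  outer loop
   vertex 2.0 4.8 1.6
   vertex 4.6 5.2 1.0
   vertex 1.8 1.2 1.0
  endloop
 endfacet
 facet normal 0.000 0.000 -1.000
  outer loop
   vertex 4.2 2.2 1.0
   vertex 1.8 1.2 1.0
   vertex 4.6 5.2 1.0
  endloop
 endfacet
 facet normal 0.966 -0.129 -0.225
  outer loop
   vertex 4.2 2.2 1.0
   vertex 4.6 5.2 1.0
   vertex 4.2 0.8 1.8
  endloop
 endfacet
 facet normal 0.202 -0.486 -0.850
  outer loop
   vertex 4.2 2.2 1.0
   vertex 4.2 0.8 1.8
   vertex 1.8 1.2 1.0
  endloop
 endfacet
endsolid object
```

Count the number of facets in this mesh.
10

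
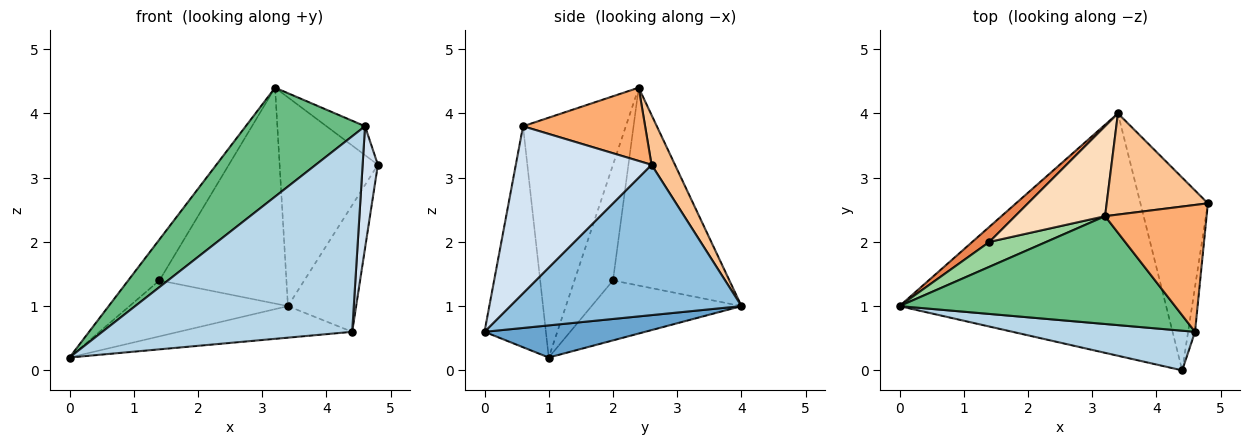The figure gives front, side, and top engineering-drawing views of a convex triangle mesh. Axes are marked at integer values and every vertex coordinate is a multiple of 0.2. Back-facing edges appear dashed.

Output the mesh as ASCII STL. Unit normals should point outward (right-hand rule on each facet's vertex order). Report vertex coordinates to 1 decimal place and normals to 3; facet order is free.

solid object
 facet normal 0.119 0.128 -0.985
  outer loop
   vertex 3.4 4.0 1.0
   vertex 4.4 0.0 0.6
   vertex 0.0 1.0 0.2
  endloop
 endfacet
 facet normal 0.881 0.260 -0.395
  outer loop
   vertex 3.4 4.0 1.0
   vertex 4.8 2.6 3.2
   vertex 4.4 0.0 0.6
  endloop
 endfacet
 facet normal -0.234 -0.953 0.193
  outer loop
   vertex 4.6 0.6 3.8
   vertex 0.0 1.0 0.2
   vertex 4.4 0.0 0.6
  endloop
 endfacet
 facet normal 0.993 -0.112 -0.041
  outer loop
   vertex 4.6 0.6 3.8
   vertex 4.4 0.0 0.6
   vertex 4.8 2.6 3.2
  endloop
 endfacet
 facet normal -0.674 0.713 0.193
  outer loop
   vertex 1.4 2.0 1.4
   vertex 3.4 4.0 1.0
   vertex 0.0 1.0 0.2
  endloop
 endfacet
 facet normal 0.575 0.182 0.797
  outer loop
   vertex 3.2 2.4 4.4
   vertex 4.6 0.6 3.8
   vertex 4.8 2.6 3.2
  endloop
 endfacet
 facet normal 0.210 0.880 0.426
  outer loop
   vertex 3.2 2.4 4.4
   vertex 4.8 2.6 3.2
   vertex 3.4 4.0 1.0
  endloop
 endfacet
 facet normal -0.646 0.705 0.294
  outer loop
   vertex 3.2 2.4 4.4
   vertex 3.4 4.0 1.0
   vertex 1.4 2.0 1.4
  endloop
 endfacet
 facet normal -0.522 -0.606 0.600
  outer loop
   vertex 3.2 2.4 4.4
   vertex 0.0 1.0 0.2
   vertex 4.6 0.6 3.8
  endloop
 endfacet
 facet normal -0.726 0.588 0.357
  outer loop
   vertex 3.2 2.4 4.4
   vertex 1.4 2.0 1.4
   vertex 0.0 1.0 0.2
  endloop
 endfacet
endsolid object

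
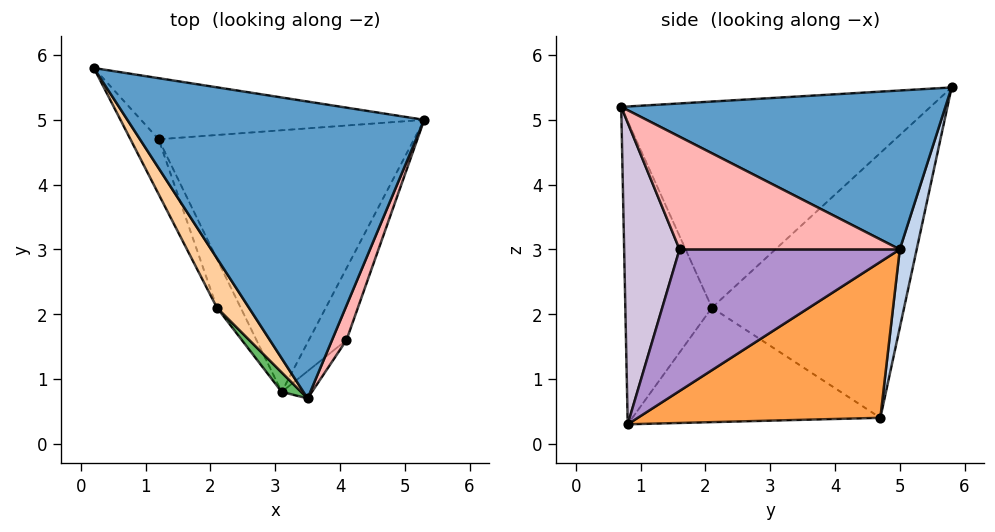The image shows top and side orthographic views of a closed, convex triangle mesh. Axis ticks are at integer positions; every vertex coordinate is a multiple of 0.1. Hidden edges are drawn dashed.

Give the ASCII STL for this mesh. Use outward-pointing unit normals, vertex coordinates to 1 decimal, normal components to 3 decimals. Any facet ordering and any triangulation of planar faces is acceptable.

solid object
 facet normal 0.457 0.246 0.855
  outer loop
   vertex 3.5 0.7 5.2
   vertex 5.3 5.0 3.0
   vertex 0.2 5.8 5.5
  endloop
 endfacet
 facet normal 0.055 0.978 -0.200
  outer loop
   vertex 1.2 4.7 0.4
   vertex 0.2 5.8 5.5
   vertex 5.3 5.0 3.0
  endloop
 endfacet
 facet normal 0.502 0.266 -0.823
  outer loop
   vertex 1.2 4.7 0.4
   vertex 5.3 5.0 3.0
   vertex 3.1 0.8 0.3
  endloop
 endfacet
 facet normal -0.829 -0.544 0.129
  outer loop
   vertex 2.1 2.1 2.1
   vertex 3.5 0.7 5.2
   vertex 0.2 5.8 5.5
  endloop
 endfacet
 facet normal -0.758 -0.650 0.049
  outer loop
   vertex 2.1 2.1 2.1
   vertex 3.1 0.8 0.3
   vertex 3.5 0.7 5.2
  endloop
 endfacet
 facet normal -0.919 -0.382 -0.098
  outer loop
   vertex 2.1 2.1 2.1
   vertex 0.2 5.8 5.5
   vertex 1.2 4.7 0.4
  endloop
 endfacet
 facet normal -0.886 -0.427 -0.184
  outer loop
   vertex 2.1 2.1 2.1
   vertex 1.2 4.7 0.4
   vertex 3.1 0.8 0.3
  endloop
 endfacet
 facet normal 0.936 -0.330 0.120
  outer loop
   vertex 4.1 1.6 3.0
   vertex 5.3 5.0 3.0
   vertex 3.5 0.7 5.2
  endloop
 endfacet
 facet normal 0.915 -0.323 -0.243
  outer loop
   vertex 4.1 1.6 3.0
   vertex 3.1 0.8 0.3
   vertex 5.3 5.0 3.0
  endloop
 endfacet
 facet normal 0.737 -0.672 -0.074
  outer loop
   vertex 4.1 1.6 3.0
   vertex 3.5 0.7 5.2
   vertex 3.1 0.8 0.3
  endloop
 endfacet
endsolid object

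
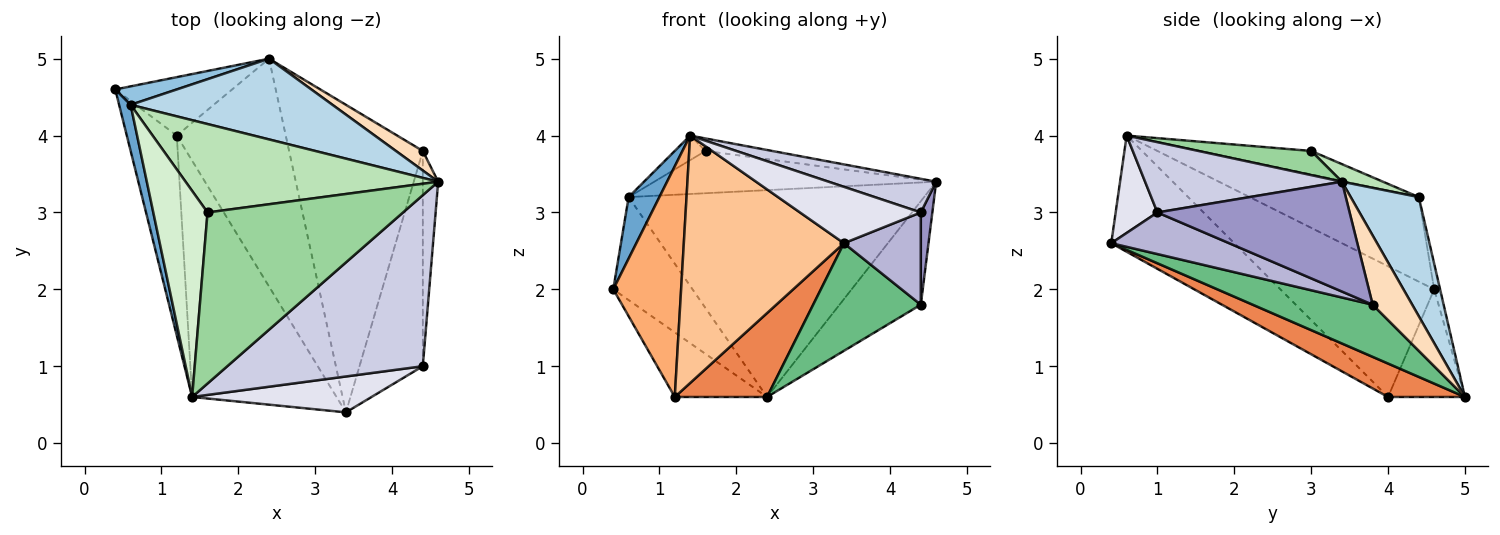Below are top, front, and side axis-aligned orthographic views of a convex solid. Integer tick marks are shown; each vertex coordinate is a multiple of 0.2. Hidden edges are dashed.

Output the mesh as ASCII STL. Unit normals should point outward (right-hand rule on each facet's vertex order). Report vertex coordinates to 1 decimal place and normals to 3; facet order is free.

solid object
 facet normal -0.975 -0.177 0.133
  outer loop
   vertex 0.6 4.4 3.2
   vertex 0.4 4.6 2.0
   vertex 1.4 0.6 4.0
  endloop
 endfacet
 facet normal -0.073 0.982 0.176
  outer loop
   vertex 0.6 4.4 3.2
   vertex 2.4 5.0 0.6
   vertex 0.4 4.6 2.0
  endloop
 endfacet
 facet normal 0.210 0.911 0.356
  outer loop
   vertex 0.6 4.4 3.2
   vertex 4.6 3.4 3.4
   vertex 2.4 5.0 0.6
  endloop
 endfacet
 facet normal -0.526 0.631 -0.571
  outer loop
   vertex 1.2 4.0 0.6
   vertex 0.4 4.6 2.0
   vertex 2.4 5.0 0.6
  endloop
 endfacet
 facet normal 0.277 -0.332 -0.902
  outer loop
   vertex 1.2 4.0 0.6
   vertex 2.4 5.0 0.6
   vertex 3.4 0.4 2.6
  endloop
 endfacet
 facet normal -0.864 -0.381 -0.330
  outer loop
   vertex 1.2 4.0 0.6
   vertex 1.4 0.6 4.0
   vertex 0.4 4.6 2.0
  endloop
 endfacet
 facet normal -0.486 -0.632 -0.604
  outer loop
   vertex 1.2 4.0 0.6
   vertex 3.4 0.4 2.6
   vertex 1.4 0.6 4.0
  endloop
 endfacet
 facet normal 0.431 0.886 0.168
  outer loop
   vertex 4.4 3.8 1.8
   vertex 2.4 5.0 0.6
   vertex 4.6 3.4 3.4
  endloop
 endfacet
 facet normal 0.345 -0.310 -0.886
  outer loop
   vertex 4.4 3.8 1.8
   vertex 3.4 0.4 2.6
   vertex 2.4 5.0 0.6
  endloop
 endfacet
 facet normal 0.122 0.072 0.990
  outer loop
   vertex 1.6 3.0 3.8
   vertex 1.4 0.6 4.0
   vertex 4.6 3.4 3.4
  endloop
 endfacet
 facet normal 0.063 0.431 0.900
  outer loop
   vertex 1.6 3.0 3.8
   vertex 4.6 3.4 3.4
   vertex 0.6 4.4 3.2
  endloop
 endfacet
 facet normal -0.395 0.109 0.912
  outer loop
   vertex 1.6 3.0 3.8
   vertex 0.6 4.4 3.2
   vertex 1.4 0.6 4.0
  endloop
 endfacet
 facet normal 0.989 -0.059 -0.138
  outer loop
   vertex 4.4 1.0 3.0
   vertex 4.4 3.8 1.8
   vertex 4.6 3.4 3.4
  endloop
 endfacet
 facet normal 0.517 -0.337 -0.787
  outer loop
   vertex 4.4 1.0 3.0
   vertex 3.4 0.4 2.6
   vertex 4.4 3.8 1.8
  endloop
 endfacet
 facet normal 0.333 -0.182 0.925
  outer loop
   vertex 4.4 1.0 3.0
   vertex 4.6 3.4 3.4
   vertex 1.4 0.6 4.0
  endloop
 endfacet
 facet normal 0.280 -0.810 0.515
  outer loop
   vertex 4.4 1.0 3.0
   vertex 1.4 0.6 4.0
   vertex 3.4 0.4 2.6
  endloop
 endfacet
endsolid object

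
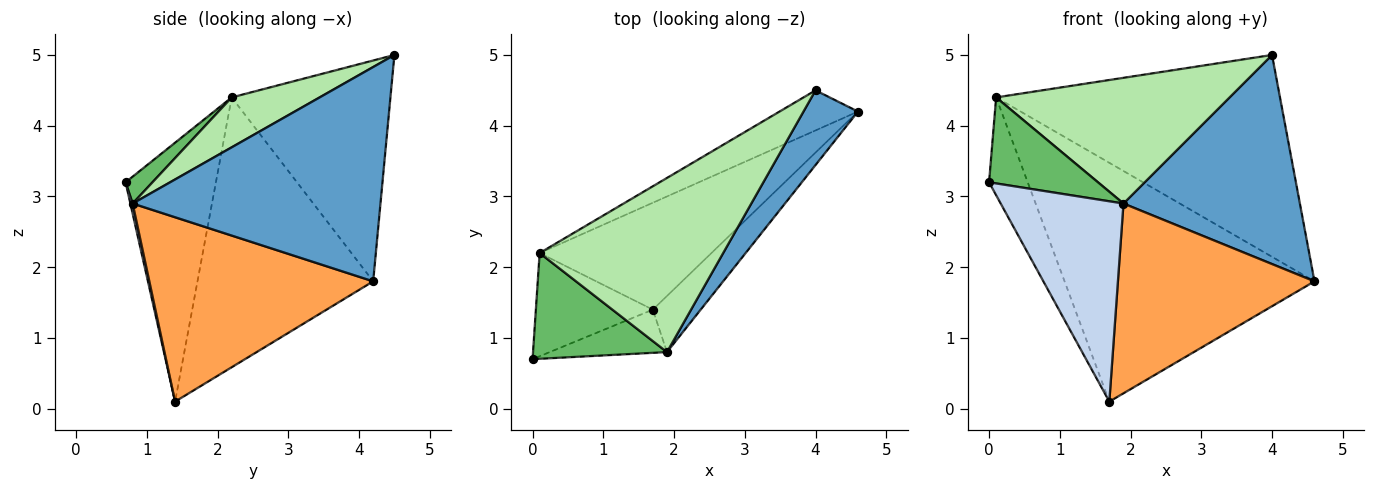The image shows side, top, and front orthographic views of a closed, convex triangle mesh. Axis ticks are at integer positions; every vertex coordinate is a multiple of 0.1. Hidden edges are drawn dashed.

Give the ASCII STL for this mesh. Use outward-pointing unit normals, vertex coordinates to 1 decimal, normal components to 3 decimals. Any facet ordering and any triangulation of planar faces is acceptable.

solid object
 facet normal 0.798 -0.568 0.203
  outer loop
   vertex 1.9 0.8 2.9
   vertex 4.6 4.2 1.8
   vertex 4.0 4.5 5.0
  endloop
 endfacet
 facet normal 0.018 -0.977 -0.211
  outer loop
   vertex 1.9 0.8 2.9
   vertex 0.0 0.7 3.2
   vertex 1.7 1.4 0.1
  endloop
 endfacet
 facet normal 0.738 -0.648 -0.191
  outer loop
   vertex 1.9 0.8 2.9
   vertex 1.7 1.4 0.1
   vertex 4.6 4.2 1.8
  endloop
 endfacet
 facet normal -0.849 0.363 -0.384
  outer loop
   vertex 0.1 2.2 4.4
   vertex 1.7 1.4 0.1
   vertex 0.0 0.7 3.2
  endloop
 endfacet
 facet normal 0.154 -0.623 0.767
  outer loop
   vertex 0.1 2.2 4.4
   vertex 0.0 0.7 3.2
   vertex 1.9 0.8 2.9
  endloop
 endfacet
 facet normal 0.215 -0.572 0.792
  outer loop
   vertex 0.1 2.2 4.4
   vertex 1.9 0.8 2.9
   vertex 4.0 4.5 5.0
  endloop
 endfacet
 facet normal -0.481 0.860 -0.171
  outer loop
   vertex 0.1 2.2 4.4
   vertex 4.0 4.5 5.0
   vertex 4.6 4.2 1.8
  endloop
 endfacet
 facet normal -0.540 0.768 -0.344
  outer loop
   vertex 0.1 2.2 4.4
   vertex 4.6 4.2 1.8
   vertex 1.7 1.4 0.1
  endloop
 endfacet
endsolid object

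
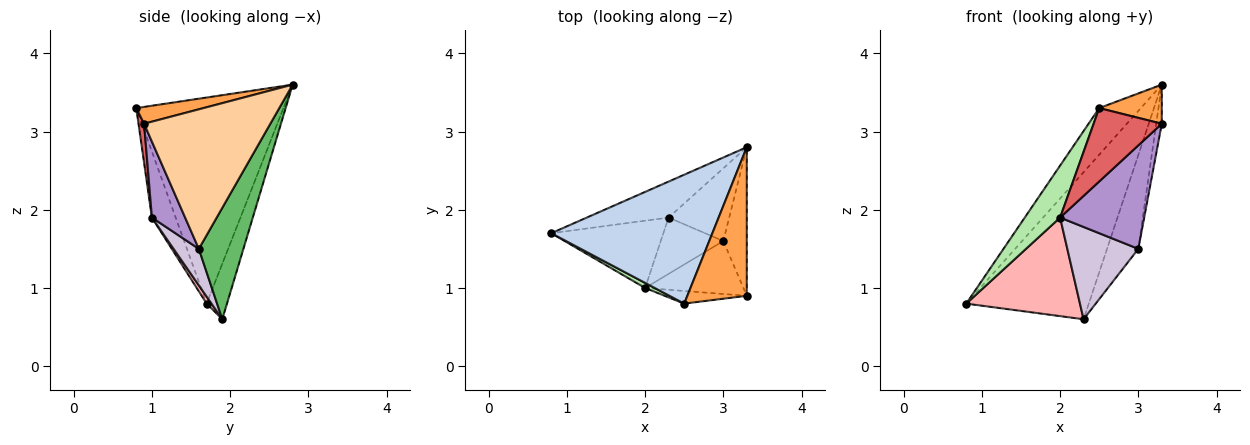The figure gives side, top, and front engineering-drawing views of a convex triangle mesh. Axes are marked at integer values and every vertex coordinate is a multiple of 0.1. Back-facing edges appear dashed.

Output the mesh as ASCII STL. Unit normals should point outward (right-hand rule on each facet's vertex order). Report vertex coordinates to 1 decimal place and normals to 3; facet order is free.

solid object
 facet normal -0.159 0.959 -0.235
  outer loop
   vertex 2.3 1.9 0.6
   vertex 0.8 1.7 0.8
   vertex 3.3 2.8 3.6
  endloop
 endfacet
 facet normal -0.769 0.217 0.601
  outer loop
   vertex 2.5 0.8 3.3
   vertex 3.3 2.8 3.6
   vertex 0.8 1.7 0.8
  endloop
 endfacet
 facet normal 0.264 -0.245 0.933
  outer loop
   vertex 2.5 0.8 3.3
   vertex 3.3 0.9 3.1
   vertex 3.3 2.8 3.6
  endloop
 endfacet
 facet normal 0.985 0.044 -0.166
  outer loop
   vertex 3.0 1.6 1.5
   vertex 3.3 2.8 3.6
   vertex 3.3 0.9 3.1
  endloop
 endfacet
 facet normal 0.748 0.525 -0.407
  outer loop
   vertex 3.0 1.6 1.5
   vertex 2.3 1.9 0.6
   vertex 3.3 2.8 3.6
  endloop
 endfacet
 facet normal -0.556 -0.827 0.081
  outer loop
   vertex 2.0 1.0 1.9
   vertex 2.5 0.8 3.3
   vertex 0.8 1.7 0.8
  endloop
 endfacet
 facet normal 0.081 -0.982 -0.169
  outer loop
   vertex 2.0 1.0 1.9
   vertex 3.3 0.9 3.1
   vertex 2.5 0.8 3.3
  endloop
 endfacet
 facet normal 0.035 -0.825 -0.563
  outer loop
   vertex 2.0 1.0 1.9
   vertex 0.8 1.7 0.8
   vertex 2.3 1.9 0.6
  endloop
 endfacet
 facet normal 0.332 -0.840 -0.430
  outer loop
   vertex 2.0 1.0 1.9
   vertex 3.0 1.6 1.5
   vertex 3.3 0.9 3.1
  endloop
 endfacet
 facet normal 0.291 -0.817 -0.498
  outer loop
   vertex 2.0 1.0 1.9
   vertex 2.3 1.9 0.6
   vertex 3.0 1.6 1.5
  endloop
 endfacet
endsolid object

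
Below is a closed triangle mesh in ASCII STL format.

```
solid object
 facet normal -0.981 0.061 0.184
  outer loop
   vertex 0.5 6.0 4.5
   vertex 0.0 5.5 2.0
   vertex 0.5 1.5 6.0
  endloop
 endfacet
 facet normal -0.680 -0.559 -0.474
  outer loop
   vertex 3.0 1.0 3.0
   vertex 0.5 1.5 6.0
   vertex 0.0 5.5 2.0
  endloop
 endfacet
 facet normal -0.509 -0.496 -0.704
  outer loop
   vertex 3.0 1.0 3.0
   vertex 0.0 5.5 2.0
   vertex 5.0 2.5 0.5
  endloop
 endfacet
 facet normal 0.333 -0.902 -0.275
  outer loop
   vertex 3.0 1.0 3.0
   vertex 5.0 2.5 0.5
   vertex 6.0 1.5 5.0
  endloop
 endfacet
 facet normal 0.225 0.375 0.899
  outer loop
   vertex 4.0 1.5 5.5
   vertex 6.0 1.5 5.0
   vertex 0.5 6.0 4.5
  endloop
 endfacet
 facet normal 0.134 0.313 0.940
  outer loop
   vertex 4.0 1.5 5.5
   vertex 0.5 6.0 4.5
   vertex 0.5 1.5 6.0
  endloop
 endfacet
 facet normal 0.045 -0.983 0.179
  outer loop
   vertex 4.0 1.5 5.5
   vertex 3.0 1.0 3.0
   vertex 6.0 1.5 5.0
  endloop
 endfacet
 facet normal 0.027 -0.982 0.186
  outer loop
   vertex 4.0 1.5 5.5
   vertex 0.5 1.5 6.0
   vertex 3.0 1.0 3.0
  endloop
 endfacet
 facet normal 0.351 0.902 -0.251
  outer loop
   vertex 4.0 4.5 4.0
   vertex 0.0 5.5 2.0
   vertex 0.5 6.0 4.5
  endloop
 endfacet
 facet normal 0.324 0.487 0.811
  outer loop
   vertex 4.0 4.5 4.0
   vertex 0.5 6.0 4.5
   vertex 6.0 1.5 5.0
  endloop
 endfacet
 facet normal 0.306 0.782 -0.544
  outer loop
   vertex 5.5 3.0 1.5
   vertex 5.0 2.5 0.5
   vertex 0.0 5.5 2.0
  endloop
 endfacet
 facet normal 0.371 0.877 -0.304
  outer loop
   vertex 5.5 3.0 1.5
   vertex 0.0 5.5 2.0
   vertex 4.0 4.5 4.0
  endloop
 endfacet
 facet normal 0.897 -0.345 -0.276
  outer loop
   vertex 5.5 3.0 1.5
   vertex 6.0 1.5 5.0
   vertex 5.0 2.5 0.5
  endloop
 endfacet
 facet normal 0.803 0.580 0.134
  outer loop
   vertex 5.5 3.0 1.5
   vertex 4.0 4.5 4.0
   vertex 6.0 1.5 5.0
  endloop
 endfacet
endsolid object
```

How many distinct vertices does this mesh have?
9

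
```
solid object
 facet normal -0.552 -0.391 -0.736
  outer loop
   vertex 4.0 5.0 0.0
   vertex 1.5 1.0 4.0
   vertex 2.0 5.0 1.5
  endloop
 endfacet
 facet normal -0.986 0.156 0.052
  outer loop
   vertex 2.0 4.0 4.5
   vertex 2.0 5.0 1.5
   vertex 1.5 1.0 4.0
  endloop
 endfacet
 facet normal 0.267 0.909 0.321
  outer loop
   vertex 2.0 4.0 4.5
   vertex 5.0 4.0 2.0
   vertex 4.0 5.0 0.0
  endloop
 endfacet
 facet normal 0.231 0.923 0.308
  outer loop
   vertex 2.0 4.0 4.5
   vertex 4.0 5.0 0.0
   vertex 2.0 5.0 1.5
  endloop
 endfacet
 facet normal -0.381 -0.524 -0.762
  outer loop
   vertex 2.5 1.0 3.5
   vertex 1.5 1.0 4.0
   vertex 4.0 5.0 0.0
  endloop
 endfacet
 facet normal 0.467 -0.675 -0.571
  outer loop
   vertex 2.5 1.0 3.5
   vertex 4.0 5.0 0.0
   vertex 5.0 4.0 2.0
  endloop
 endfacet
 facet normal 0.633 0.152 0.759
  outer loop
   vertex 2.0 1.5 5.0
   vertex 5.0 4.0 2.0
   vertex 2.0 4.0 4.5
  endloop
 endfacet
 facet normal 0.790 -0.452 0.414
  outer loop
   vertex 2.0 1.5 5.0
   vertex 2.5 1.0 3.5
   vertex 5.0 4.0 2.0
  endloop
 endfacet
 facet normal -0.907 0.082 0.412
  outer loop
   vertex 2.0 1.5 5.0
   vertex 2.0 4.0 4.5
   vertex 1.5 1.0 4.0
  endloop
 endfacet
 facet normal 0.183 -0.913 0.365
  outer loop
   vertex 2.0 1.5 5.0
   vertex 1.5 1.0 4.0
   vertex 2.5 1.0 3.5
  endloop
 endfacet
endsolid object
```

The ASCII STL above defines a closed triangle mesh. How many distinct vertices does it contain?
7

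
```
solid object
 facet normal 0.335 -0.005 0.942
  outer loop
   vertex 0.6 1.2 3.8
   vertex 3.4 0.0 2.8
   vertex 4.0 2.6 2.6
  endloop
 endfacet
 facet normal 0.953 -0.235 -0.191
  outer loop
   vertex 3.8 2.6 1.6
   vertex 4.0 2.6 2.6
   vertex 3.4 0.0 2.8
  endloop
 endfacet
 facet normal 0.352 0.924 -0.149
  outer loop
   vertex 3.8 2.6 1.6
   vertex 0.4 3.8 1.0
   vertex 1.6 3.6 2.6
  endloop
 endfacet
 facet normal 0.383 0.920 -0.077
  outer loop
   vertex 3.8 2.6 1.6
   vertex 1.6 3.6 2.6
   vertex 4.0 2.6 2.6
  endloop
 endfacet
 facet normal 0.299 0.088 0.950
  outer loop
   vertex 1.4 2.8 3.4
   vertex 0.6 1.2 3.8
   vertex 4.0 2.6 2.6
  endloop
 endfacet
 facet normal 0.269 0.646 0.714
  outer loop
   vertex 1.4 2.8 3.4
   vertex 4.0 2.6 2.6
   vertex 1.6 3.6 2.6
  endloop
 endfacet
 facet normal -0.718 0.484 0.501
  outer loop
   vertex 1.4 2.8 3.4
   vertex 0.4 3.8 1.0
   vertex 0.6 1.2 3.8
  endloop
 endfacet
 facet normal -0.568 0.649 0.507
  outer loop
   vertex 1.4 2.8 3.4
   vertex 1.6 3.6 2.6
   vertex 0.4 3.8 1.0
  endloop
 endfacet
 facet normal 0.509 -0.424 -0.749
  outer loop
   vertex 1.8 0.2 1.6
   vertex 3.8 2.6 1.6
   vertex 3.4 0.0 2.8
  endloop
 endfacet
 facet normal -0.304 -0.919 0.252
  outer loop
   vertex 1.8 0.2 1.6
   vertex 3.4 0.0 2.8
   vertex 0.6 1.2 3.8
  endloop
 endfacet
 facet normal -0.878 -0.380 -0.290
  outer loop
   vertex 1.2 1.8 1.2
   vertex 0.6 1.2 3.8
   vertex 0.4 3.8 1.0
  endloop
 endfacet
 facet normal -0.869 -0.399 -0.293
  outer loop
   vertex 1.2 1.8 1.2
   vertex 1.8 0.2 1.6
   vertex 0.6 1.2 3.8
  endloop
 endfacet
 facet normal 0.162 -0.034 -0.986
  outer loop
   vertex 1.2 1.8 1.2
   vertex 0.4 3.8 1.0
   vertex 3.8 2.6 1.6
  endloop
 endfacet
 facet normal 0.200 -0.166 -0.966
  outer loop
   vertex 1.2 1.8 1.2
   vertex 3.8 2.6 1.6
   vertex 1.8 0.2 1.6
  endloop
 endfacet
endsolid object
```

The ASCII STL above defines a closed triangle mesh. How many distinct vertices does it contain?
9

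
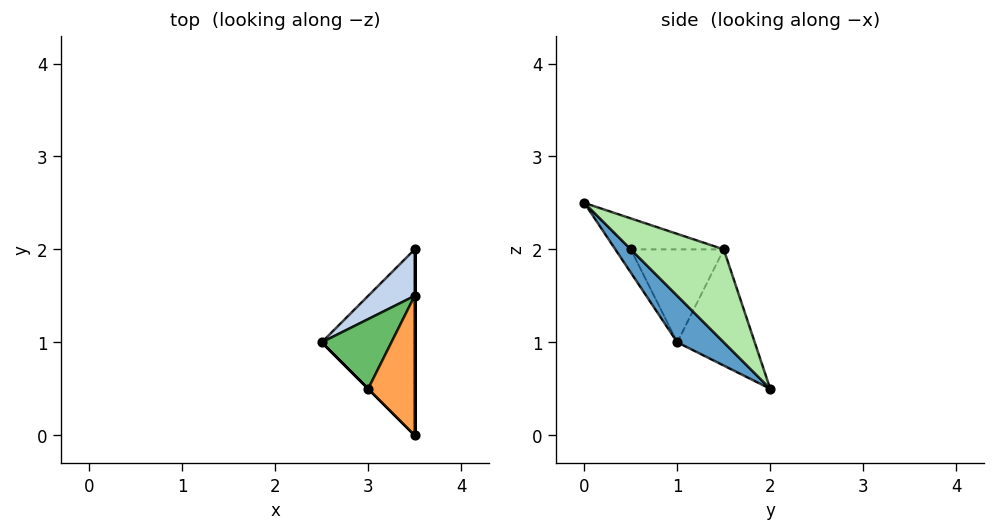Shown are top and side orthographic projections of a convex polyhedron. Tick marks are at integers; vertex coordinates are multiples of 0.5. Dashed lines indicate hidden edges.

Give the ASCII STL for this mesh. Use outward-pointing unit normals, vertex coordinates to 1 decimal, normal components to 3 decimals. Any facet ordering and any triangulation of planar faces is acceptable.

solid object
 facet normal 0.333 -0.667 -0.667
  outer loop
   vertex 3.5 2.0 0.5
   vertex 3.5 0.0 2.5
   vertex 2.5 1.0 1.0
  endloop
 endfacet
 facet normal -0.620 0.744 0.248
  outer loop
   vertex 3.5 1.5 2.0
   vertex 3.5 2.0 0.5
   vertex 2.5 1.0 1.0
  endloop
 endfacet
 facet normal -0.535 0.267 0.802
  outer loop
   vertex 3.0 0.5 2.0
   vertex 3.5 0.0 2.5
   vertex 3.5 1.5 2.0
  endloop
 endfacet
 facet normal -0.707 -0.707 0.000
  outer loop
   vertex 3.0 0.5 2.0
   vertex 2.5 1.0 1.0
   vertex 3.5 0.0 2.5
  endloop
 endfacet
 facet normal -0.743 0.371 0.557
  outer loop
   vertex 3.0 0.5 2.0
   vertex 3.5 1.5 2.0
   vertex 2.5 1.0 1.0
  endloop
 endfacet
 facet normal 1.000 0.000 0.000
  outer loop
   vertex 3.5 1.5 2.0
   vertex 3.5 0.0 2.5
   vertex 3.5 2.0 0.5
  endloop
 endfacet
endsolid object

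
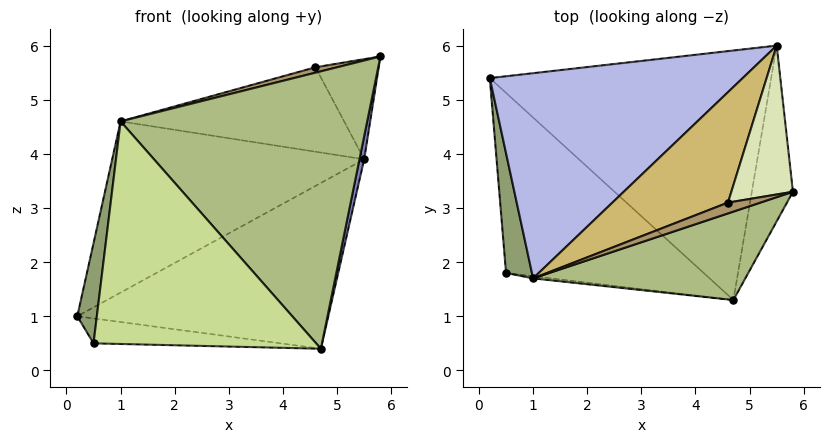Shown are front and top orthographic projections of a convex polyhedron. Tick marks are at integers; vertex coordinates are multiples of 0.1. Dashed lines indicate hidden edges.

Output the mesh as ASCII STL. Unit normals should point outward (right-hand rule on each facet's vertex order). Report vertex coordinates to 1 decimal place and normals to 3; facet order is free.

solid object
 facet normal 0.366 0.515 -0.775
  outer loop
   vertex 4.7 1.3 0.4
   vertex 0.2 5.4 1.0
   vertex 5.5 6.0 3.9
  endloop
 endfacet
 facet normal 0.981 -0.025 -0.191
  outer loop
   vertex 4.7 1.3 0.4
   vertex 5.5 6.0 3.9
   vertex 5.8 3.3 5.8
  endloop
 endfacet
 facet normal -0.007 0.137 -0.991
  outer loop
   vertex 0.5 1.8 0.5
   vertex 0.2 5.4 1.0
   vertex 4.7 1.3 0.4
  endloop
 endfacet
 facet normal -0.442 0.575 0.689
  outer loop
   vertex 1.0 1.7 4.6
   vertex 5.5 6.0 3.9
   vertex 0.2 5.4 1.0
  endloop
 endfacet
 facet normal -0.988 -0.099 0.118
  outer loop
   vertex 1.0 1.7 4.6
   vertex 0.2 5.4 1.0
   vertex 0.5 1.8 0.5
  endloop
 endfacet
 facet normal 0.235 -0.926 0.295
  outer loop
   vertex 1.0 1.7 4.6
   vertex 4.7 1.3 0.4
   vertex 5.8 3.3 5.8
  endloop
 endfacet
 facet normal -0.118 -0.993 -0.010
  outer loop
   vertex 1.0 1.7 4.6
   vertex 0.5 1.8 0.5
   vertex 4.7 1.3 0.4
  endloop
 endfacet
 facet normal -0.225 0.544 0.808
  outer loop
   vertex 4.6 3.1 5.6
   vertex 5.8 3.3 5.8
   vertex 5.5 6.0 3.9
  endloop
 endfacet
 facet normal -0.074 -0.446 0.892
  outer loop
   vertex 4.6 3.1 5.6
   vertex 1.0 1.7 4.6
   vertex 5.8 3.3 5.8
  endloop
 endfacet
 facet normal -0.416 0.553 0.723
  outer loop
   vertex 4.6 3.1 5.6
   vertex 5.5 6.0 3.9
   vertex 1.0 1.7 4.6
  endloop
 endfacet
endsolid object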